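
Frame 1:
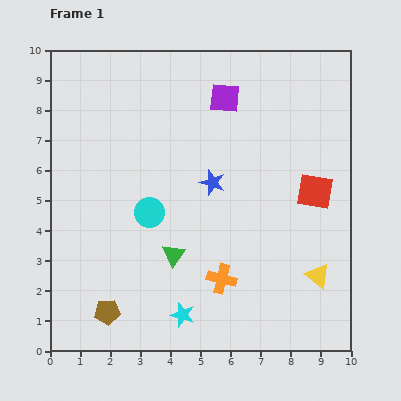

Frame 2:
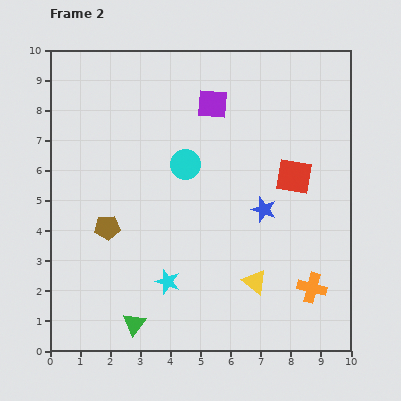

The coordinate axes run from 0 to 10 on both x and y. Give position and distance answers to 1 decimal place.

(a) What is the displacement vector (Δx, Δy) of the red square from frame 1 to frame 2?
(-0.7, 0.5)

The red square was at (8.8, 5.3) in frame 1 and (8.1, 5.8) in frame 2.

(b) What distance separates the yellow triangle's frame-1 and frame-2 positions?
2.1

The yellow triangle moved from (8.9, 2.5) to (6.8, 2.3), a distance of √(2.1² + 0.2²) ≈ 2.1.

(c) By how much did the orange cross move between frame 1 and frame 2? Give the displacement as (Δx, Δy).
(3.0, -0.3)

The orange cross was at (5.7, 2.4) in frame 1 and (8.7, 2.1) in frame 2.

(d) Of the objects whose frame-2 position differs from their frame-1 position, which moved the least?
the purple square

(moved 0.4)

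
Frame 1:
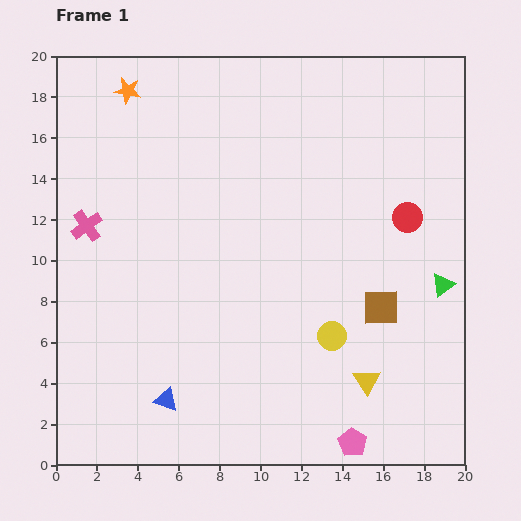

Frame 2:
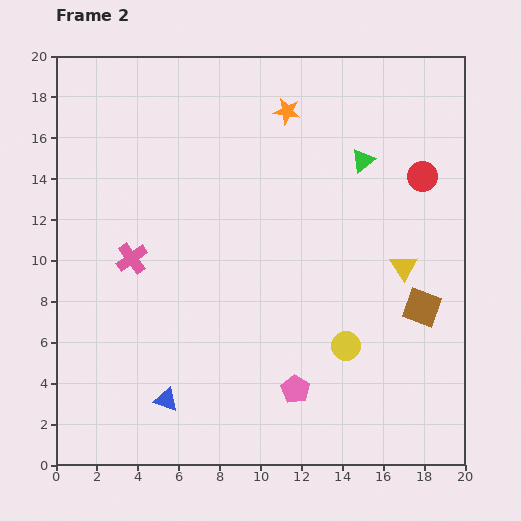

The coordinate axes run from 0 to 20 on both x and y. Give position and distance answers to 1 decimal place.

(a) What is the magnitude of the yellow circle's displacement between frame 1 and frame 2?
0.9

The yellow circle moved from (13.5, 6.3) to (14.2, 5.8), a distance of √(0.7² + 0.5²) ≈ 0.9.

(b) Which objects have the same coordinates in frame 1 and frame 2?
the blue triangle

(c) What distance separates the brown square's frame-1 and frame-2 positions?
2.0

The brown square moved from (15.9, 7.7) to (17.9, 7.7), a distance of √(2.0² + 0.0²) ≈ 2.0.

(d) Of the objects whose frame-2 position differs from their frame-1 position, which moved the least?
the yellow circle

(moved 0.9)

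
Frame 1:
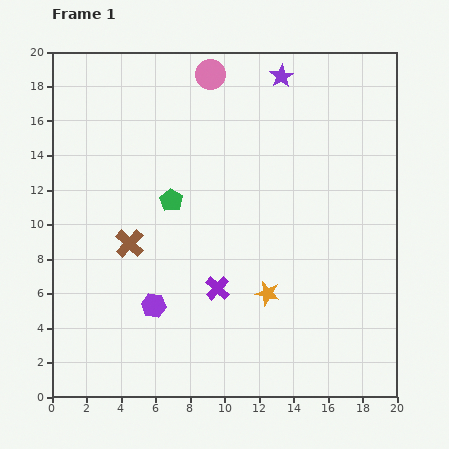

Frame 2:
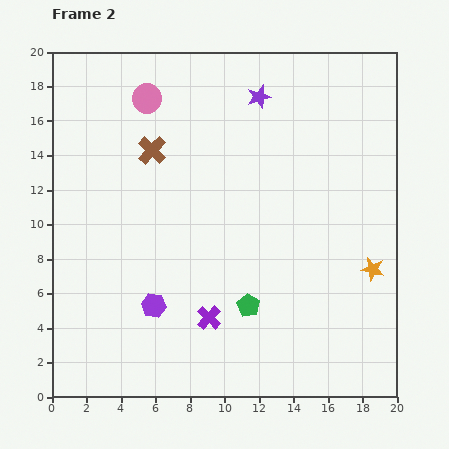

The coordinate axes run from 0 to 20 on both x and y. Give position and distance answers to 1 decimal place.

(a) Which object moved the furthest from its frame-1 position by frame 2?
the green pentagon

(moved 7.6; next 6.3)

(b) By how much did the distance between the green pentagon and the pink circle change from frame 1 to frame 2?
+5.7

Distance in frame 1: 7.7. Distance in frame 2: 13.4.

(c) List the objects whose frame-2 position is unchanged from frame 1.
the purple hexagon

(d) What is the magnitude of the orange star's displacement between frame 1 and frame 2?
6.3

The orange star moved from (12.5, 6.0) to (18.6, 7.4), a distance of √(6.1² + 1.4²) ≈ 6.3.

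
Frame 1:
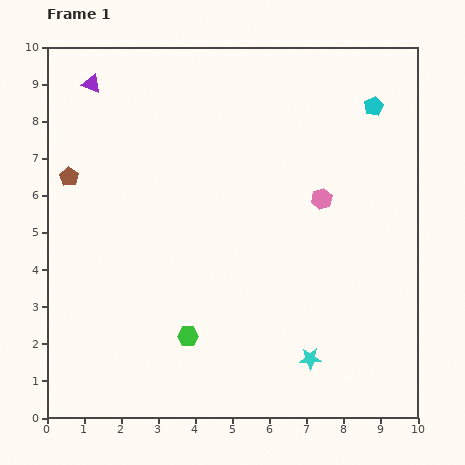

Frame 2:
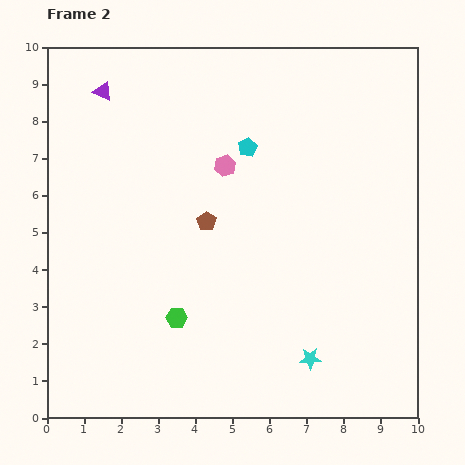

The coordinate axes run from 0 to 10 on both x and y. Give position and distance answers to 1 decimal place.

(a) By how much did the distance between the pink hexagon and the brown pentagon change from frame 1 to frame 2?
-5.2

Distance in frame 1: 6.8. Distance in frame 2: 1.6.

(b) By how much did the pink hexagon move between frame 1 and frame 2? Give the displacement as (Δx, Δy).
(-2.6, 0.9)

The pink hexagon was at (7.4, 5.9) in frame 1 and (4.8, 6.8) in frame 2.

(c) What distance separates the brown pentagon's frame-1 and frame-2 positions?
3.9

The brown pentagon moved from (0.6, 6.5) to (4.3, 5.3), a distance of √(3.7² + 1.2²) ≈ 3.9.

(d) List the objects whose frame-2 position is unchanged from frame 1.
the cyan star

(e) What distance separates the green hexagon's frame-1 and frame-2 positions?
0.6

The green hexagon moved from (3.8, 2.2) to (3.5, 2.7), a distance of √(0.3² + 0.5²) ≈ 0.6.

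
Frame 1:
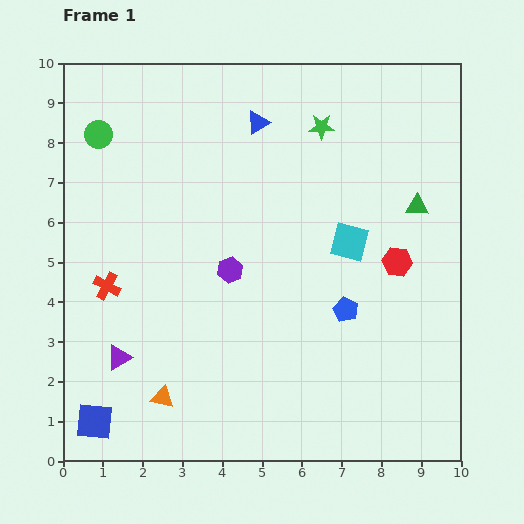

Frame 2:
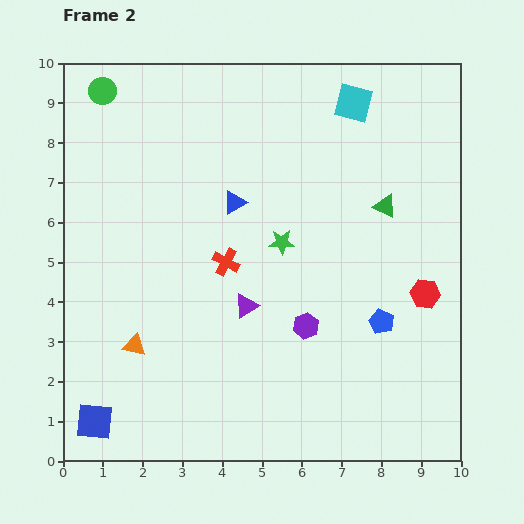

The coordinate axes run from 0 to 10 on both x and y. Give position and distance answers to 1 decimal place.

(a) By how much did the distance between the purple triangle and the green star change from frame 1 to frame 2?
-5.9

Distance in frame 1: 7.7. Distance in frame 2: 1.8.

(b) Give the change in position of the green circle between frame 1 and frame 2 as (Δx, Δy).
(0.1, 1.1)

The green circle was at (0.9, 8.2) in frame 1 and (1.0, 9.3) in frame 2.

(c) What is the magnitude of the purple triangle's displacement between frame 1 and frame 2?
3.5

The purple triangle moved from (1.4, 2.6) to (4.6, 3.9), a distance of √(3.2² + 1.3²) ≈ 3.5.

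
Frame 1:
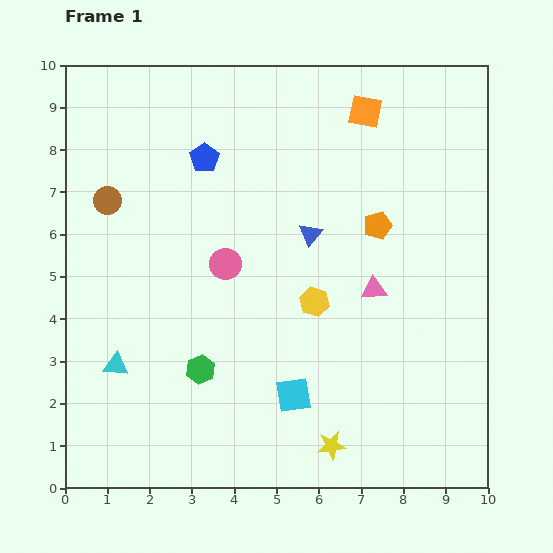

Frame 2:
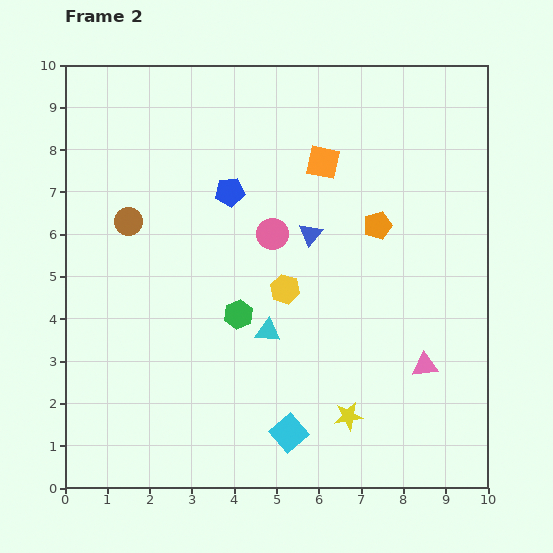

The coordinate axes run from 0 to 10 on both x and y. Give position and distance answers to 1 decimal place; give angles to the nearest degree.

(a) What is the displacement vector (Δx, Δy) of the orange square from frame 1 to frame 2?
(-1.0, -1.2)

The orange square was at (7.1, 8.9) in frame 1 and (6.1, 7.7) in frame 2.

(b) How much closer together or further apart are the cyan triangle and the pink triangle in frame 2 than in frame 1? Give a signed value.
-2.6

Distance in frame 1: 6.4. Distance in frame 2: 3.8.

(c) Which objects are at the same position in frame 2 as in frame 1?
the blue triangle, the orange pentagon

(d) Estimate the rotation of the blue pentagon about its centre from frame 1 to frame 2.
28° clockwise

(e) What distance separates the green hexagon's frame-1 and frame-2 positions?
1.6

The green hexagon moved from (3.2, 2.8) to (4.1, 4.1), a distance of √(0.9² + 1.3²) ≈ 1.6.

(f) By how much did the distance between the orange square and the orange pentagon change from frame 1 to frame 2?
-0.7

Distance in frame 1: 2.7. Distance in frame 2: 2.0.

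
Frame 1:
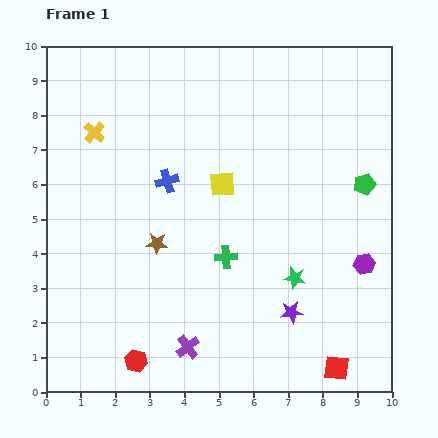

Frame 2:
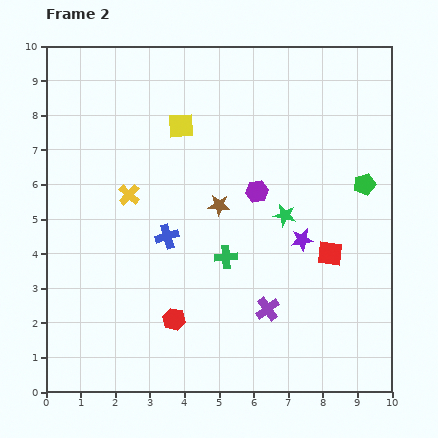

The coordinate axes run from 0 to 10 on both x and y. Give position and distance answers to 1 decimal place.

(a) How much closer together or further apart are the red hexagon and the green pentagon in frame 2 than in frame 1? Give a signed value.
-1.6

Distance in frame 1: 8.3. Distance in frame 2: 6.7.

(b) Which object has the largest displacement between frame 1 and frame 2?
the purple hexagon

(moved 3.7; next 3.3)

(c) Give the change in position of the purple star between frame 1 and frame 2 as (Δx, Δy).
(0.3, 2.1)

The purple star was at (7.1, 2.3) in frame 1 and (7.4, 4.4) in frame 2.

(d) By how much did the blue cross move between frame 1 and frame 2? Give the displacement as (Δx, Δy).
(0.0, -1.6)

The blue cross was at (3.5, 6.1) in frame 1 and (3.5, 4.5) in frame 2.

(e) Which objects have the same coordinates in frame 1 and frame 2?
the green pentagon, the green cross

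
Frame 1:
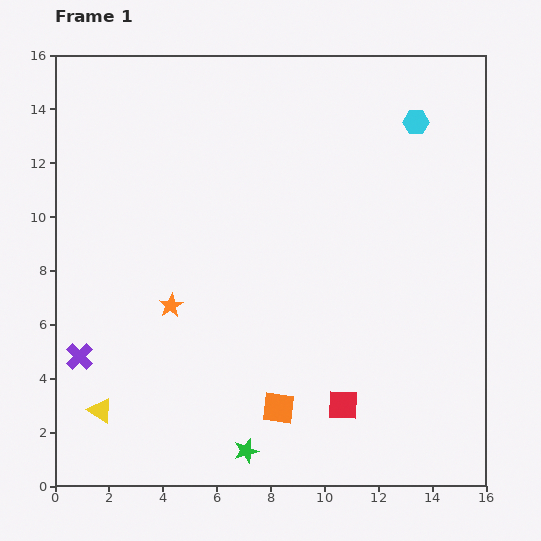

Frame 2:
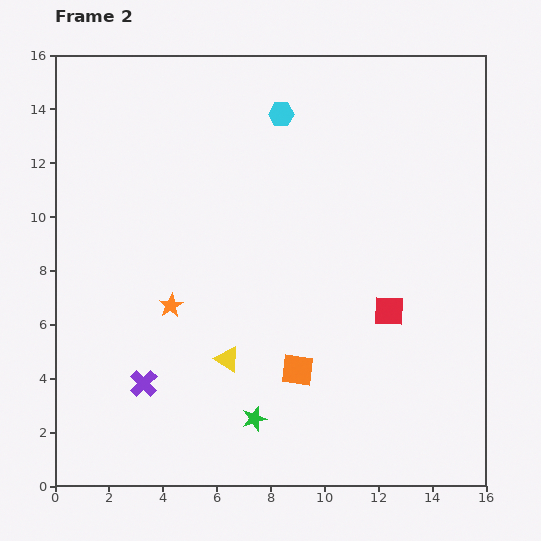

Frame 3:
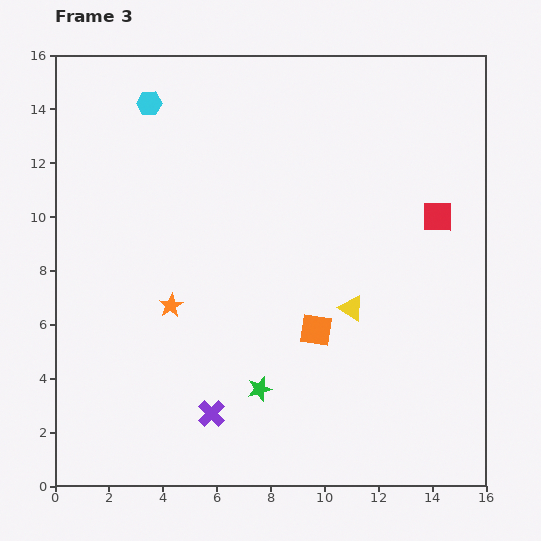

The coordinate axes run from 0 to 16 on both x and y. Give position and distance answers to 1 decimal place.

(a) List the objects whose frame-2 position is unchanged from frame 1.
the orange star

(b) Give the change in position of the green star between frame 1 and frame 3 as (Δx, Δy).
(0.5, 2.3)

The green star was at (7.1, 1.3) in frame 1 and (7.6, 3.6) in frame 3.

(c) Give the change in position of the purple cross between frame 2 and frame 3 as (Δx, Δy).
(2.5, -1.1)

The purple cross was at (3.3, 3.8) in frame 2 and (5.8, 2.7) in frame 3.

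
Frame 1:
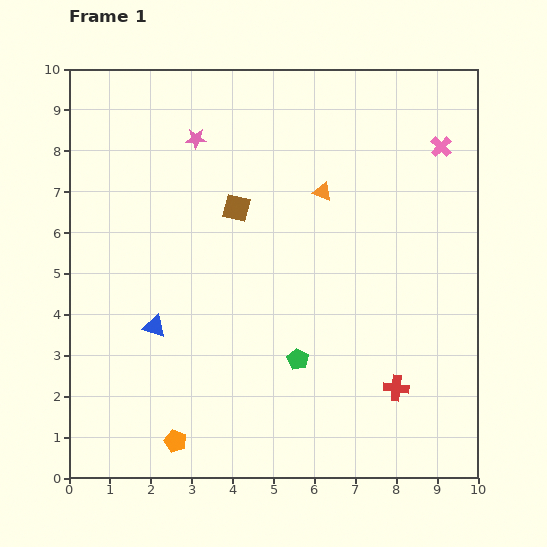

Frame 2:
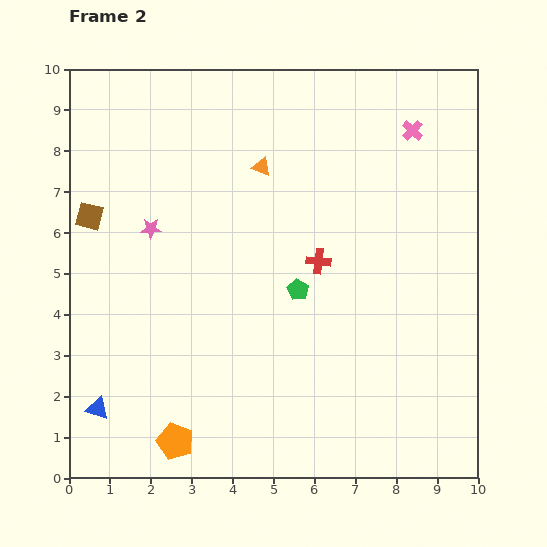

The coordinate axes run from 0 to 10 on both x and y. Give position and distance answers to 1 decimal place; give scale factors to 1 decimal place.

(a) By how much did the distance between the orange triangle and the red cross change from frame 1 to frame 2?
-2.4

Distance in frame 1: 5.1. Distance in frame 2: 2.7.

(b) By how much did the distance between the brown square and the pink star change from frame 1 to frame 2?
-0.5

Distance in frame 1: 2.0. Distance in frame 2: 1.5.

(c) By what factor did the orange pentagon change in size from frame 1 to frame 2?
1.7×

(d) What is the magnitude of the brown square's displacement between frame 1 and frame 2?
3.6

The brown square moved from (4.1, 6.6) to (0.5, 6.4), a distance of √(3.6² + 0.2²) ≈ 3.6.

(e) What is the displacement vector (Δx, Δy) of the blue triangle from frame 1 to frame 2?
(-1.4, -2.0)

The blue triangle was at (2.1, 3.7) in frame 1 and (0.7, 1.7) in frame 2.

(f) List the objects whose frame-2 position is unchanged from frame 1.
the orange pentagon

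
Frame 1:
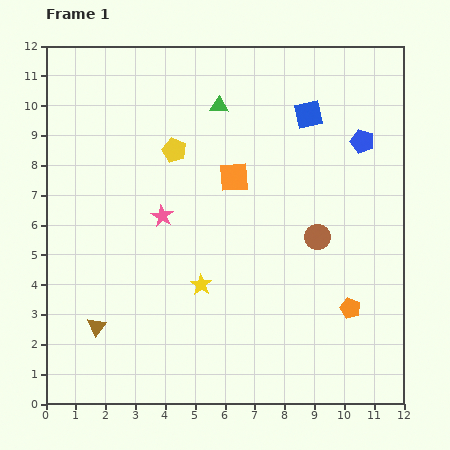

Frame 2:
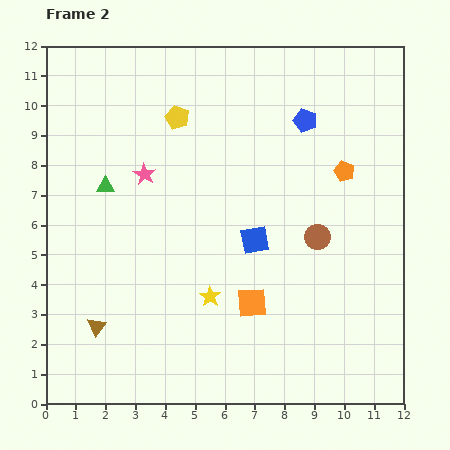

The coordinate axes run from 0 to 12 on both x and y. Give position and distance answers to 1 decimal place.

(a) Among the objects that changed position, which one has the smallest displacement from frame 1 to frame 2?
the yellow star

(moved 0.5)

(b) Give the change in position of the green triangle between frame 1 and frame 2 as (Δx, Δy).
(-3.8, -2.7)

The green triangle was at (5.8, 10.0) in frame 1 and (2.0, 7.3) in frame 2.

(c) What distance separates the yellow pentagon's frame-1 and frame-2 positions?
1.1

The yellow pentagon moved from (4.3, 8.5) to (4.4, 9.6), a distance of √(0.1² + 1.1²) ≈ 1.1.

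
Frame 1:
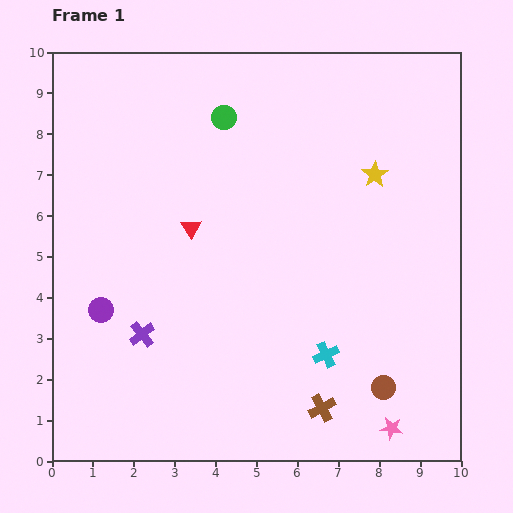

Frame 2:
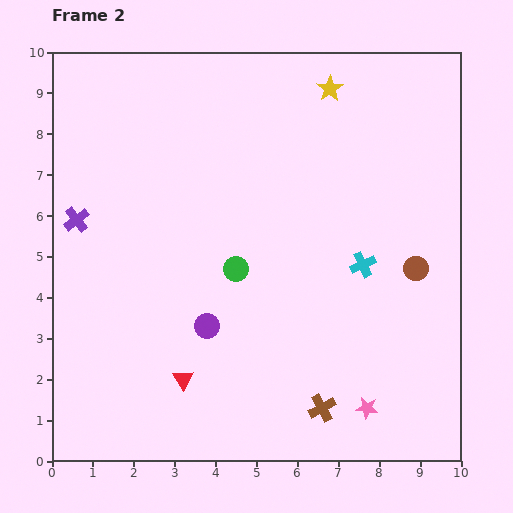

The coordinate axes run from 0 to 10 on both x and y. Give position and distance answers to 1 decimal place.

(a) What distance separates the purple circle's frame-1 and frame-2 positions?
2.6

The purple circle moved from (1.2, 3.7) to (3.8, 3.3), a distance of √(2.6² + 0.4²) ≈ 2.6.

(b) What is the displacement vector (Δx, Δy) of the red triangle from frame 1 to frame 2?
(-0.2, -3.7)

The red triangle was at (3.4, 5.7) in frame 1 and (3.2, 2.0) in frame 2.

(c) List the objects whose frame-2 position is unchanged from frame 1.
the brown cross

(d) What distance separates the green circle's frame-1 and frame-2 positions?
3.7

The green circle moved from (4.2, 8.4) to (4.5, 4.7), a distance of √(0.3² + 3.7²) ≈ 3.7.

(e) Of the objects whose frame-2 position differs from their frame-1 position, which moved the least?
the pink star

(moved 0.8)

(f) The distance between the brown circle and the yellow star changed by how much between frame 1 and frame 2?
-0.3

Distance in frame 1: 5.2. Distance in frame 2: 4.9.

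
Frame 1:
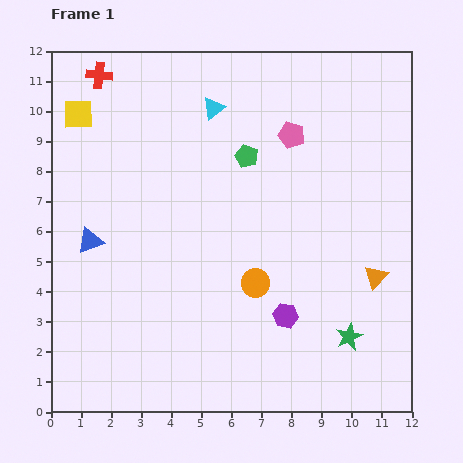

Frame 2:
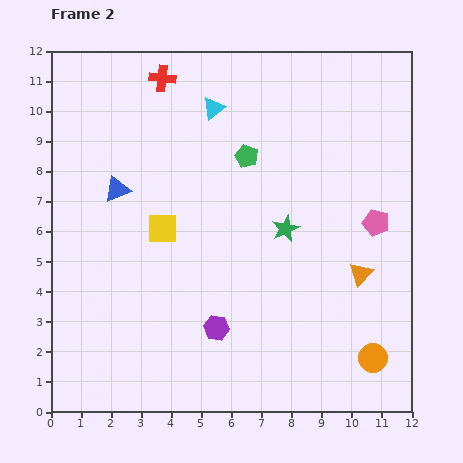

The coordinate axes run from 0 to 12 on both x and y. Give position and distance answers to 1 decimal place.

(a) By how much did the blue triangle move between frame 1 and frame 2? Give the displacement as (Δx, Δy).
(0.9, 1.7)

The blue triangle was at (1.3, 5.7) in frame 1 and (2.2, 7.4) in frame 2.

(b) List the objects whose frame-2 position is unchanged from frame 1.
the cyan triangle, the green pentagon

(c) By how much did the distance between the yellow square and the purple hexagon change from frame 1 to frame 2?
-5.8

Distance in frame 1: 9.6. Distance in frame 2: 3.8.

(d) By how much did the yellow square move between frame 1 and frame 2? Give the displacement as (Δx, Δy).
(2.8, -3.8)

The yellow square was at (0.9, 9.9) in frame 1 and (3.7, 6.1) in frame 2.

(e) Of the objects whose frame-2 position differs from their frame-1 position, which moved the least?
the orange triangle

(moved 0.5)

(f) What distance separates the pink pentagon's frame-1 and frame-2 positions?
4.0

The pink pentagon moved from (8.0, 9.2) to (10.8, 6.3), a distance of √(2.8² + 2.9²) ≈ 4.0.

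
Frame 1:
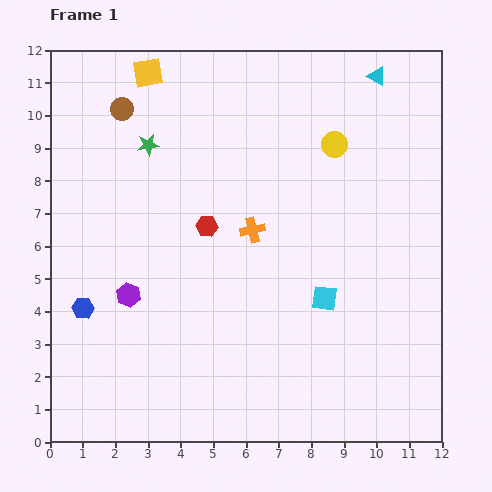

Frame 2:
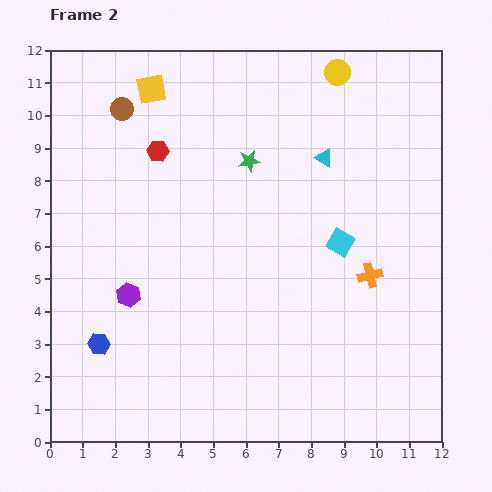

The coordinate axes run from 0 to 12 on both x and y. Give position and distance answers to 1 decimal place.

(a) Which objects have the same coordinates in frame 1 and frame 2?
the purple hexagon, the brown circle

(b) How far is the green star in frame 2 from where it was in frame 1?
3.1

The green star moved from (3.0, 9.1) to (6.1, 8.6), a distance of √(3.1² + 0.5²) ≈ 3.1.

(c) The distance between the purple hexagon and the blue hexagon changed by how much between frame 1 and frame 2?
+0.2

Distance in frame 1: 1.5. Distance in frame 2: 1.7.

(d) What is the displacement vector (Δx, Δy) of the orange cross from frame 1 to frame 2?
(3.6, -1.4)

The orange cross was at (6.2, 6.5) in frame 1 and (9.8, 5.1) in frame 2.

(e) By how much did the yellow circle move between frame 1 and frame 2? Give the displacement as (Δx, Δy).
(0.1, 2.2)

The yellow circle was at (8.7, 9.1) in frame 1 and (8.8, 11.3) in frame 2.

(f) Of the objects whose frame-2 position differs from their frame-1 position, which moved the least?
the yellow square

(moved 0.5)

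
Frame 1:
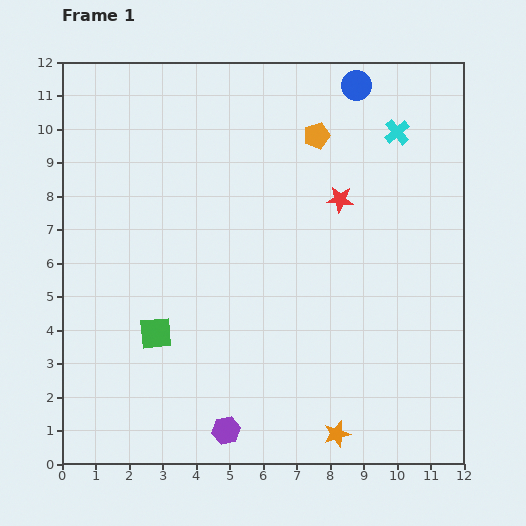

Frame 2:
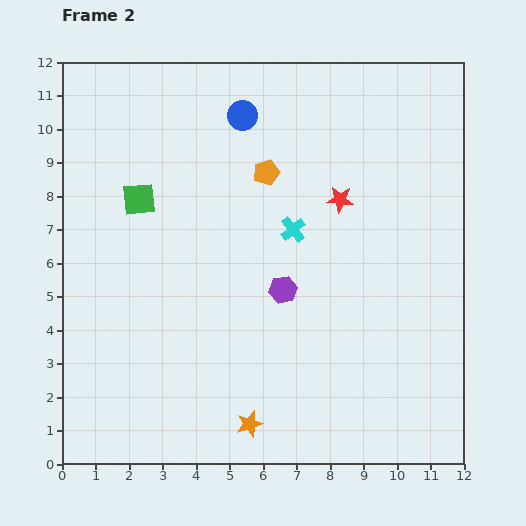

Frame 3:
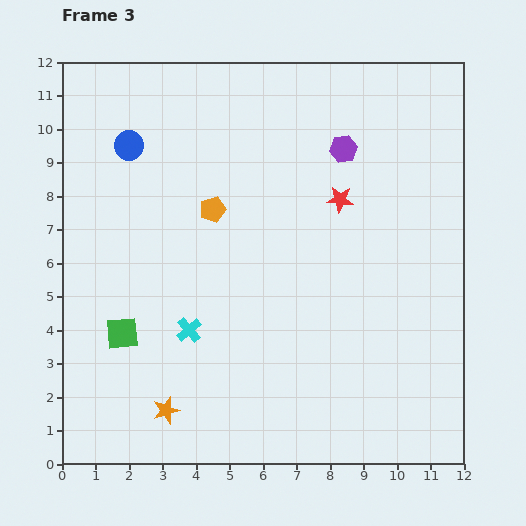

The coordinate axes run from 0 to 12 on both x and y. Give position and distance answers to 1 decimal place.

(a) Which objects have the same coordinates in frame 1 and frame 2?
the red star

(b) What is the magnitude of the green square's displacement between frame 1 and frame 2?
4.0

The green square moved from (2.8, 3.9) to (2.3, 7.9), a distance of √(0.5² + 4.0²) ≈ 4.0.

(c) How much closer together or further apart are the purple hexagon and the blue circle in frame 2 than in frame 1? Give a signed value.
-5.7

Distance in frame 1: 11.0. Distance in frame 2: 5.3.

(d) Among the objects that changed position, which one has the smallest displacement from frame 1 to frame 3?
the green square

(moved 1.0)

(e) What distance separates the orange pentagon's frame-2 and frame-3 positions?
1.9

The orange pentagon moved from (6.1, 8.7) to (4.5, 7.6), a distance of √(1.6² + 1.1²) ≈ 1.9.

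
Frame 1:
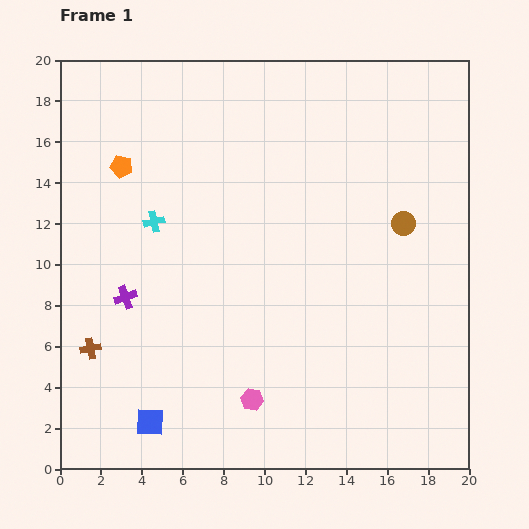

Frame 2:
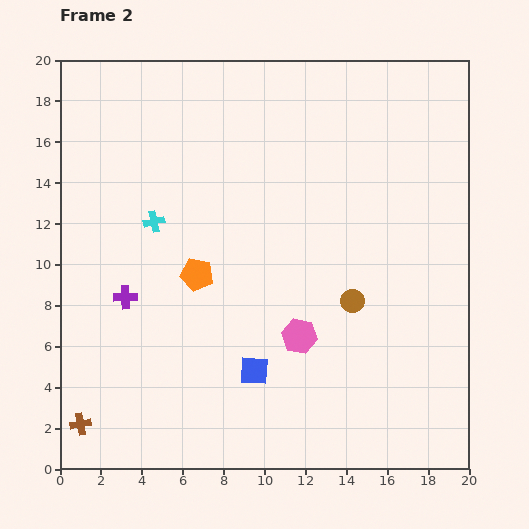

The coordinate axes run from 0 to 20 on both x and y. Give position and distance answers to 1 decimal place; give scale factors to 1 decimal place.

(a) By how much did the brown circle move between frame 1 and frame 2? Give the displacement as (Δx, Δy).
(-2.5, -3.8)

The brown circle was at (16.8, 12.0) in frame 1 and (14.3, 8.2) in frame 2.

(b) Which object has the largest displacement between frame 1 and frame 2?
the orange pentagon

(moved 6.5; next 5.7)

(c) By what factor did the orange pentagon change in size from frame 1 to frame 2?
1.5×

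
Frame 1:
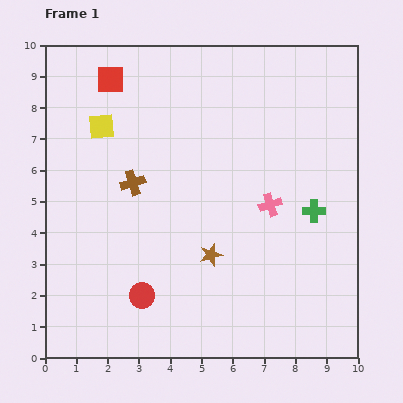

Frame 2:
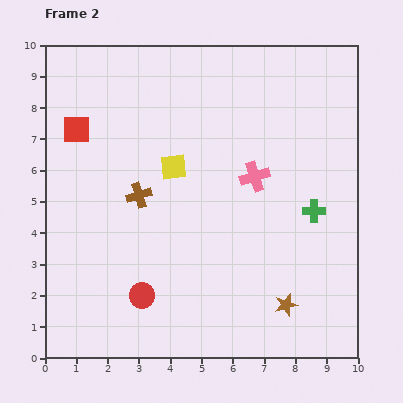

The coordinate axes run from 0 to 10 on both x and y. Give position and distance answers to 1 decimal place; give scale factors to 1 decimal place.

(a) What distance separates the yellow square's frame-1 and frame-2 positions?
2.6

The yellow square moved from (1.8, 7.4) to (4.1, 6.1), a distance of √(2.3² + 1.3²) ≈ 2.6.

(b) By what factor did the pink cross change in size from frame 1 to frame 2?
1.3×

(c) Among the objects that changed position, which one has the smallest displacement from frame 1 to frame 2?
the brown cross

(moved 0.4)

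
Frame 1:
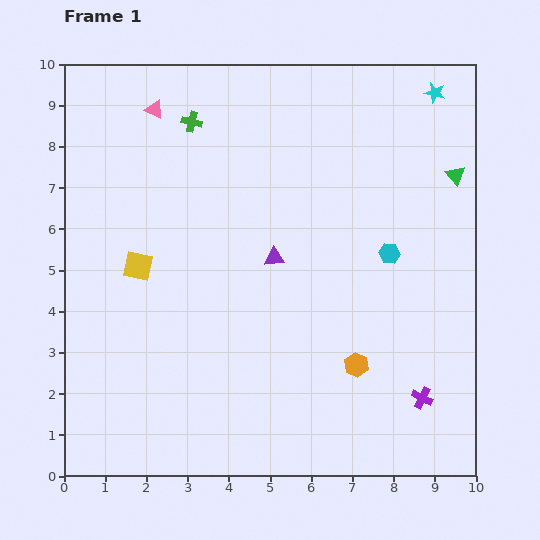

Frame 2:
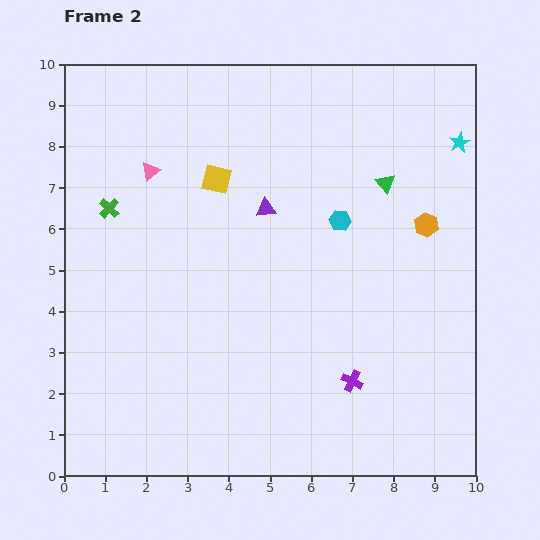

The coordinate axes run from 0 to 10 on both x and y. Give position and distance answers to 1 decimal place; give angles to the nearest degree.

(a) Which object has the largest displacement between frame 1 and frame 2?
the orange hexagon

(moved 3.8; next 2.9)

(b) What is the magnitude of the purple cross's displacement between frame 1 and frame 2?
1.7

The purple cross moved from (8.7, 1.9) to (7.0, 2.3), a distance of √(1.7² + 0.4²) ≈ 1.7.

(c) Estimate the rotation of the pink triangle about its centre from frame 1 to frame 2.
54° clockwise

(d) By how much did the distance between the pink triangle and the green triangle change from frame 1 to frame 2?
-1.8

Distance in frame 1: 7.5. Distance in frame 2: 5.7.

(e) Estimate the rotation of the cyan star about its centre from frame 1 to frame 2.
30° clockwise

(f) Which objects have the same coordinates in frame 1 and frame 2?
none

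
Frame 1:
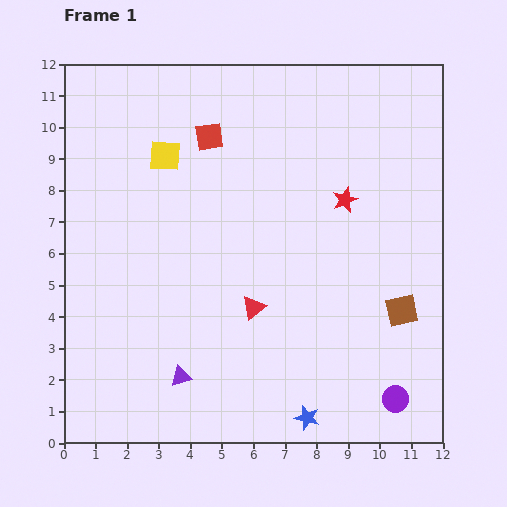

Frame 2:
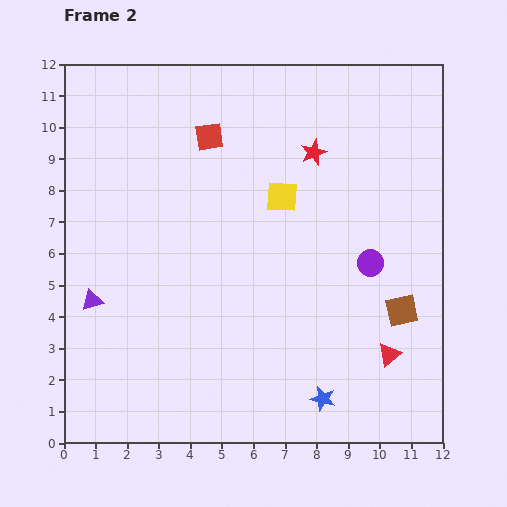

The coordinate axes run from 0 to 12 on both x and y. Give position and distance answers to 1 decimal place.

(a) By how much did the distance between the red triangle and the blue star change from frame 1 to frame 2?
-1.4

Distance in frame 1: 3.9. Distance in frame 2: 2.5.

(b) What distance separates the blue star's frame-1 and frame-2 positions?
0.8

The blue star moved from (7.7, 0.8) to (8.2, 1.4), a distance of √(0.5² + 0.6²) ≈ 0.8.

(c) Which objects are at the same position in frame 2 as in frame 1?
the brown square, the red square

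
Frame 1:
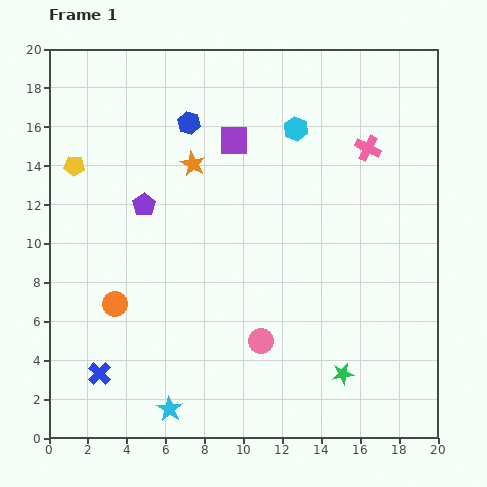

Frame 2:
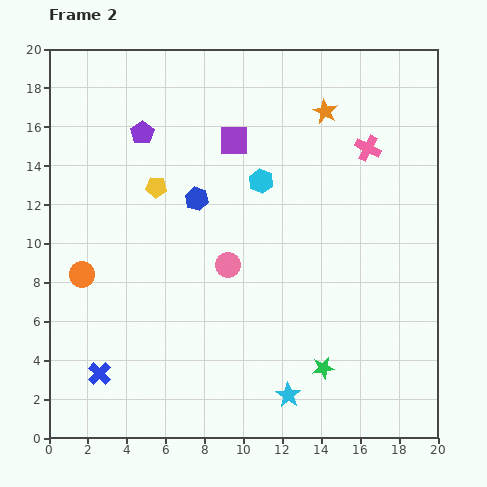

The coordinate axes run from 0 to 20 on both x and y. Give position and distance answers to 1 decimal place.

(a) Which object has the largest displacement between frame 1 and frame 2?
the orange star

(moved 7.3; next 6.1)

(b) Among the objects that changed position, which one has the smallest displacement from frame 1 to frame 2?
the green star

(moved 1.0)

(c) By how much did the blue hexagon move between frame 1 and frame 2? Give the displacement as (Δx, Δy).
(0.4, -3.9)

The blue hexagon was at (7.2, 16.2) in frame 1 and (7.6, 12.3) in frame 2.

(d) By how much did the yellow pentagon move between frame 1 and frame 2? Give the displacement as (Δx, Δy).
(4.2, -1.1)

The yellow pentagon was at (1.3, 14.0) in frame 1 and (5.5, 12.9) in frame 2.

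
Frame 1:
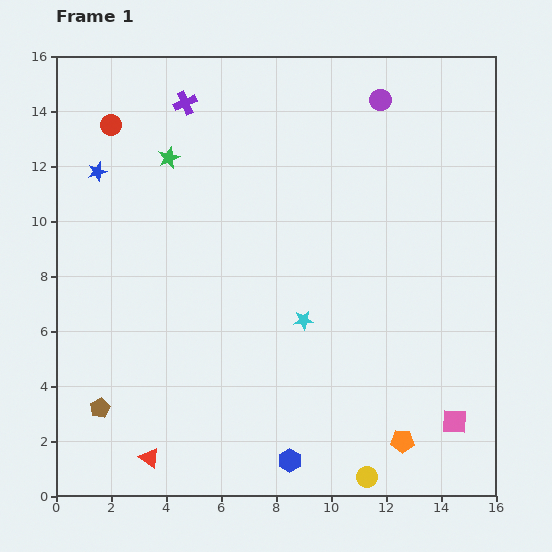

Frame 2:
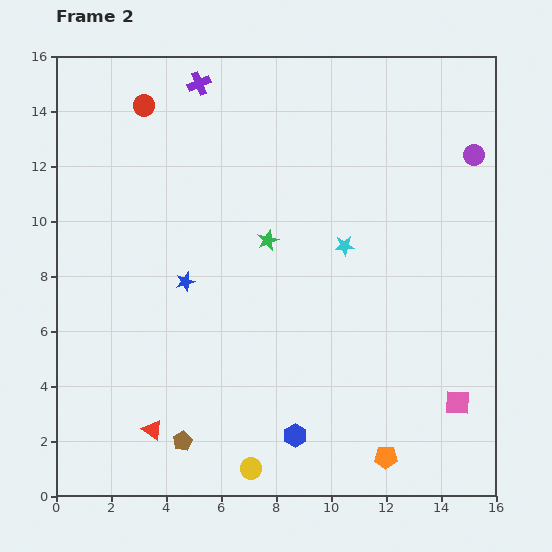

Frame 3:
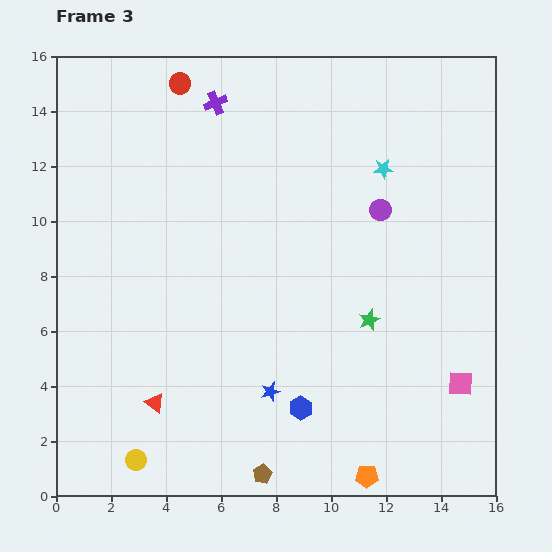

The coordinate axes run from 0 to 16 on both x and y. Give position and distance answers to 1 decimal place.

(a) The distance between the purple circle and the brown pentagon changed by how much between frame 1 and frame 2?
-0.3

Distance in frame 1: 15.1. Distance in frame 2: 14.8.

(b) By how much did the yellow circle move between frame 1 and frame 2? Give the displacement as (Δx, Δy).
(-4.2, 0.3)

The yellow circle was at (11.3, 0.7) in frame 1 and (7.1, 1.0) in frame 2.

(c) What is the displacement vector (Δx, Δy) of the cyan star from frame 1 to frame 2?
(1.5, 2.7)

The cyan star was at (9.0, 6.4) in frame 1 and (10.5, 9.1) in frame 2.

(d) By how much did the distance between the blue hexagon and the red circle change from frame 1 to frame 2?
-0.6

Distance in frame 1: 13.8. Distance in frame 2: 13.2.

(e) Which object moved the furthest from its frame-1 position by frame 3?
the blue star

(moved 10.2; next 9.4)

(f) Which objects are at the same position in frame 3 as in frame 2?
none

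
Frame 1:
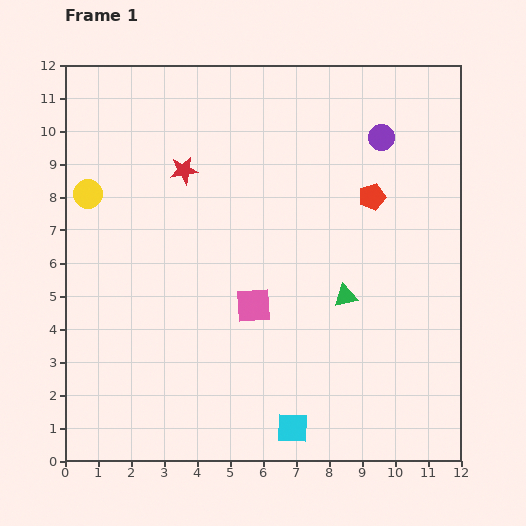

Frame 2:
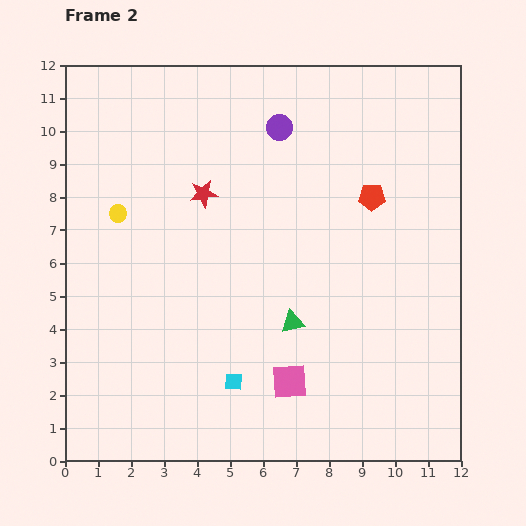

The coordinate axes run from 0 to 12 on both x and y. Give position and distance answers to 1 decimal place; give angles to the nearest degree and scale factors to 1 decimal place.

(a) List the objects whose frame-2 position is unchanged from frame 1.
the red pentagon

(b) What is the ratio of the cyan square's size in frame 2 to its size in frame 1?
0.6×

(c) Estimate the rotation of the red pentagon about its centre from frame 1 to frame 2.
16° clockwise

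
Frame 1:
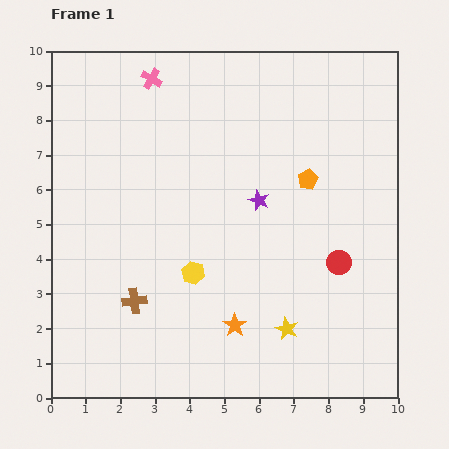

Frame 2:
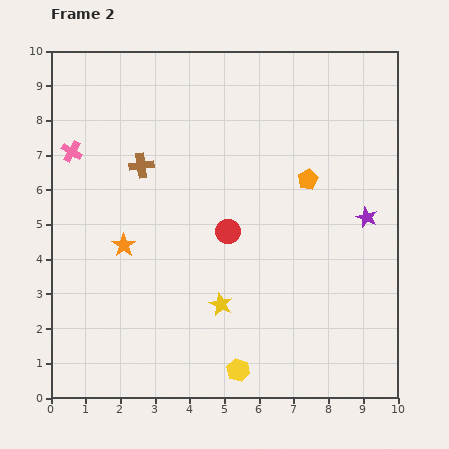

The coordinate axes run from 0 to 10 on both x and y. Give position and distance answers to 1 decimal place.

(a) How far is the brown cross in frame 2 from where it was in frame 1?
3.9

The brown cross moved from (2.4, 2.8) to (2.6, 6.7), a distance of √(0.2² + 3.9²) ≈ 3.9.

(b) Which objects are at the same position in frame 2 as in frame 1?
the orange pentagon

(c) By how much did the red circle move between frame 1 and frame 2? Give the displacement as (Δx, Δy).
(-3.2, 0.9)

The red circle was at (8.3, 3.9) in frame 1 and (5.1, 4.8) in frame 2.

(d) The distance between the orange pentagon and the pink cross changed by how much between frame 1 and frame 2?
+1.4

Distance in frame 1: 5.4. Distance in frame 2: 6.8.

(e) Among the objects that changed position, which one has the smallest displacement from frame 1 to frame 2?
the yellow star

(moved 2.0)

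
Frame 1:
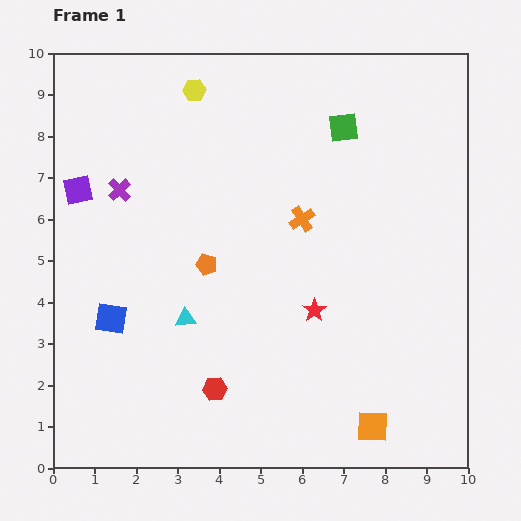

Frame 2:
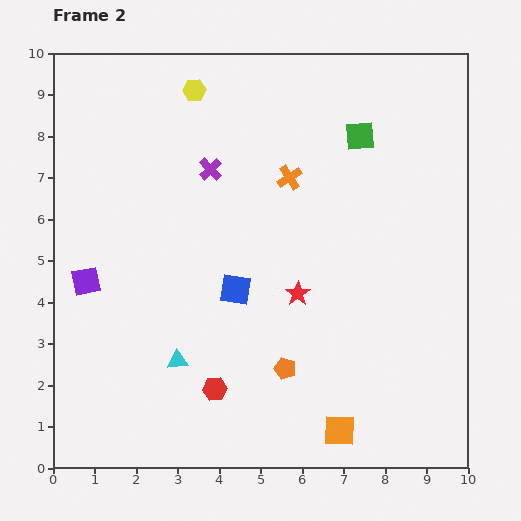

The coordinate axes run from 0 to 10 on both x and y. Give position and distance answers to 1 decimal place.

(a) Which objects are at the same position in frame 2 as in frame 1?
the yellow hexagon, the red hexagon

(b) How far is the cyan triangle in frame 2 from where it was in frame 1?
1.0

The cyan triangle moved from (3.2, 3.6) to (3.0, 2.6), a distance of √(0.2² + 1.0²) ≈ 1.0.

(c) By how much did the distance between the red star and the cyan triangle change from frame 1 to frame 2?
+0.2

Distance in frame 1: 3.1. Distance in frame 2: 3.3.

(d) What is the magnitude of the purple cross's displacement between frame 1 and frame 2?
2.3

The purple cross moved from (1.6, 6.7) to (3.8, 7.2), a distance of √(2.2² + 0.5²) ≈ 2.3.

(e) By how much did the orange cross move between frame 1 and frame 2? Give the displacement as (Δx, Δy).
(-0.3, 1.0)

The orange cross was at (6.0, 6.0) in frame 1 and (5.7, 7.0) in frame 2.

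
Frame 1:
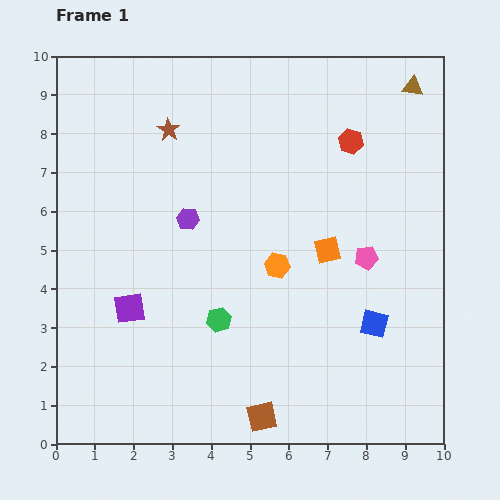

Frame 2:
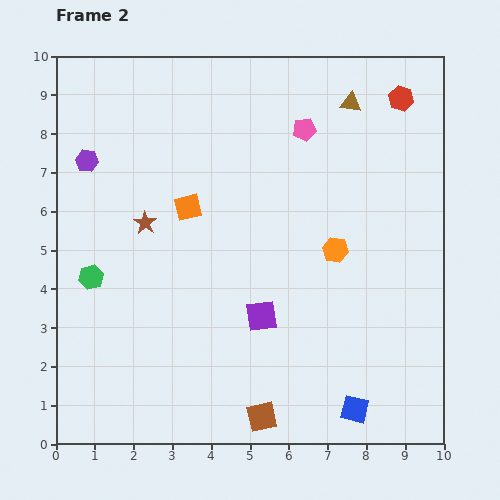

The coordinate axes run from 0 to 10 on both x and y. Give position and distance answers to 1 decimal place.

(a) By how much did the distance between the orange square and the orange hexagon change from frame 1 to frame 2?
+2.6

Distance in frame 1: 1.4. Distance in frame 2: 4.0.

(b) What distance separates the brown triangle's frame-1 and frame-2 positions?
1.6

The brown triangle moved from (9.2, 9.2) to (7.6, 8.8), a distance of √(1.6² + 0.4²) ≈ 1.6.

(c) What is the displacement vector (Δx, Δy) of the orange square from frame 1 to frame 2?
(-3.6, 1.1)

The orange square was at (7.0, 5.0) in frame 1 and (3.4, 6.1) in frame 2.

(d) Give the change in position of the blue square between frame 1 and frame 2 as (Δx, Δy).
(-0.5, -2.2)

The blue square was at (8.2, 3.1) in frame 1 and (7.7, 0.9) in frame 2.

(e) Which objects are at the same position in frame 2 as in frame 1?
the brown square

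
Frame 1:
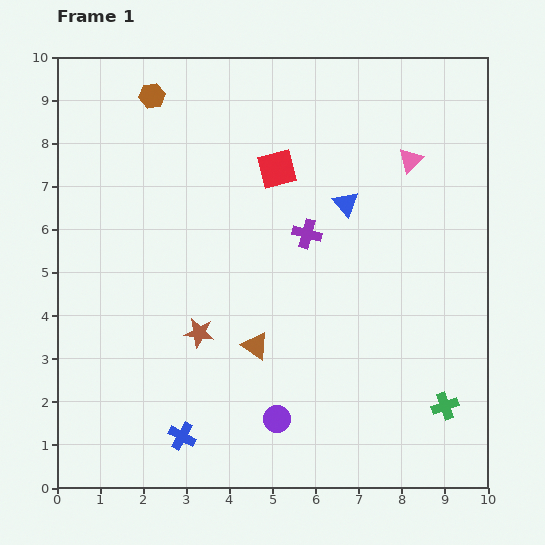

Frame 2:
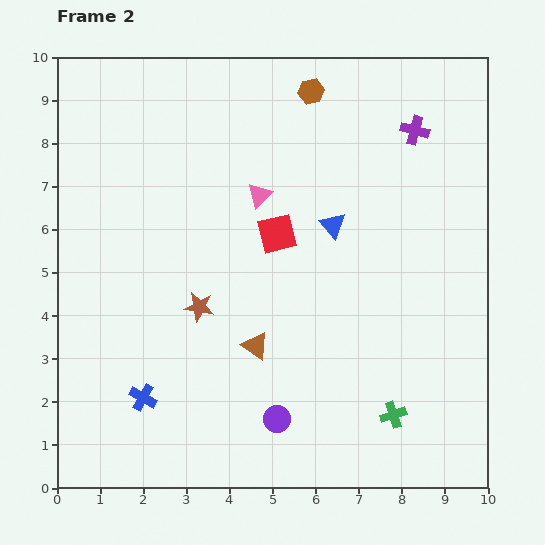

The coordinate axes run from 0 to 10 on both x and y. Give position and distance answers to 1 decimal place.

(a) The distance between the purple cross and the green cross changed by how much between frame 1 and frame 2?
+1.5

Distance in frame 1: 5.1. Distance in frame 2: 6.6.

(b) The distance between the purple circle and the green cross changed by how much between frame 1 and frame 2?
-1.2

Distance in frame 1: 3.9. Distance in frame 2: 2.7.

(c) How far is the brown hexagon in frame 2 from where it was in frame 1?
3.7

The brown hexagon moved from (2.2, 9.1) to (5.9, 9.2), a distance of √(3.7² + 0.1²) ≈ 3.7.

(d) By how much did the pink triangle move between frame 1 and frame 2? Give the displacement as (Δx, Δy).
(-3.5, -0.8)

The pink triangle was at (8.2, 7.6) in frame 1 and (4.7, 6.8) in frame 2.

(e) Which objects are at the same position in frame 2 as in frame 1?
the purple circle, the brown triangle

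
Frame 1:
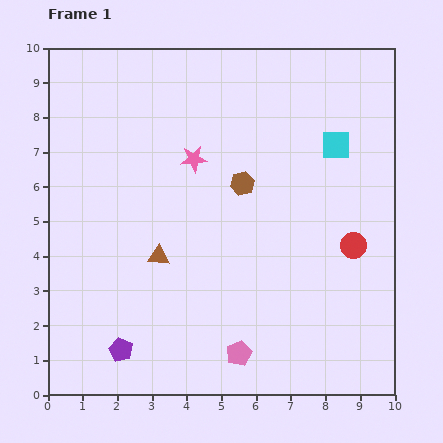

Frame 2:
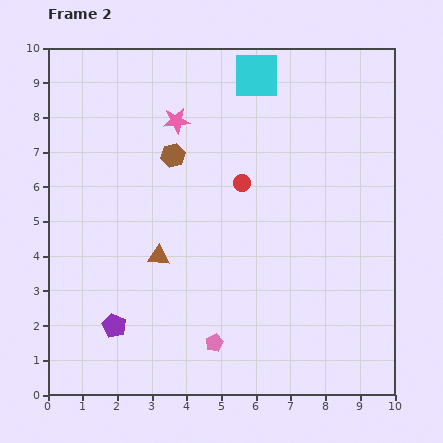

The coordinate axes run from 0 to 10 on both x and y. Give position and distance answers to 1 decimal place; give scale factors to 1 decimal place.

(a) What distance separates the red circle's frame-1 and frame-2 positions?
3.7

The red circle moved from (8.8, 4.3) to (5.6, 6.1), a distance of √(3.2² + 1.8²) ≈ 3.7.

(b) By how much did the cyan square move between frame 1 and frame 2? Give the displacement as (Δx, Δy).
(-2.3, 2.0)

The cyan square was at (8.3, 7.2) in frame 1 and (6.0, 9.2) in frame 2.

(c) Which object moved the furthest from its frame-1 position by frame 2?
the red circle

(moved 3.7; next 3.0)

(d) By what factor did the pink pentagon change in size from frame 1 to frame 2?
0.7×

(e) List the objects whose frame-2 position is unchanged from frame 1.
the brown triangle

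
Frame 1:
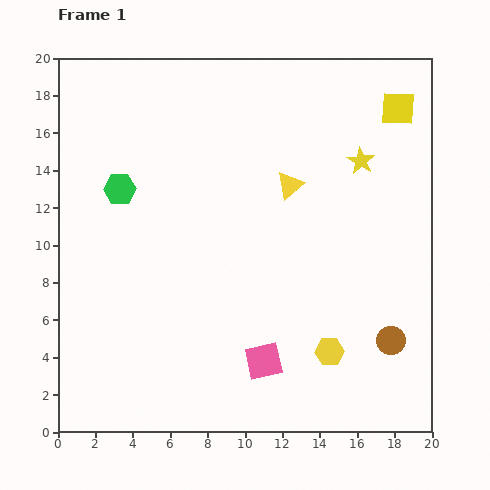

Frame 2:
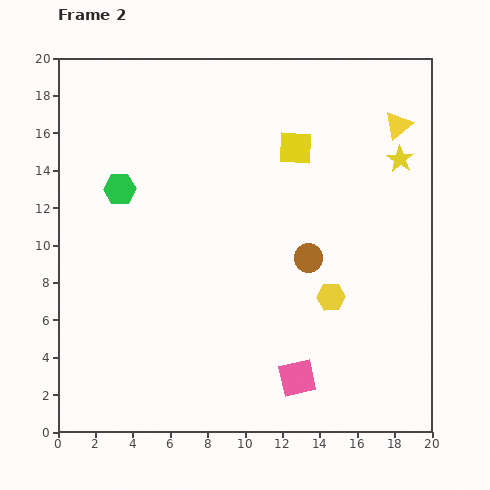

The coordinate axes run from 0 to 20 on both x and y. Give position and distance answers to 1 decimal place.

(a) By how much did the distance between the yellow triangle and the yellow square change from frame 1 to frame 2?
-1.5

Distance in frame 1: 7.1. Distance in frame 2: 5.6.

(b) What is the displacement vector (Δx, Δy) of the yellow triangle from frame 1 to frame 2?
(5.8, 3.2)

The yellow triangle was at (12.4, 13.2) in frame 1 and (18.2, 16.4) in frame 2.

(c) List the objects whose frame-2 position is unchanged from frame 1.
the green hexagon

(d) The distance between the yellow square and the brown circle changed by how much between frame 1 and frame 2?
-6.5

Distance in frame 1: 12.4. Distance in frame 2: 5.9.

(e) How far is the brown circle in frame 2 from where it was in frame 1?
6.2

The brown circle moved from (17.8, 4.9) to (13.4, 9.3), a distance of √(4.4² + 4.4²) ≈ 6.2.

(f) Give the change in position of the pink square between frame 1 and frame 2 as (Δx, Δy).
(1.8, -0.9)

The pink square was at (11.0, 3.8) in frame 1 and (12.8, 2.9) in frame 2.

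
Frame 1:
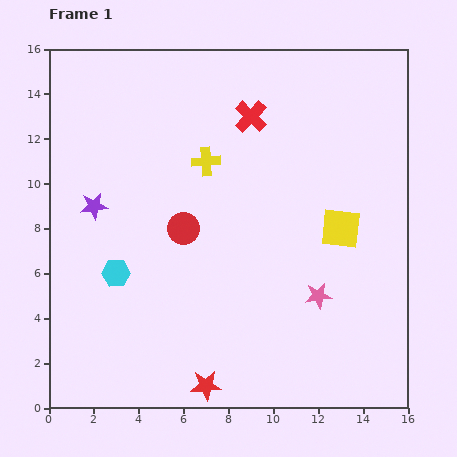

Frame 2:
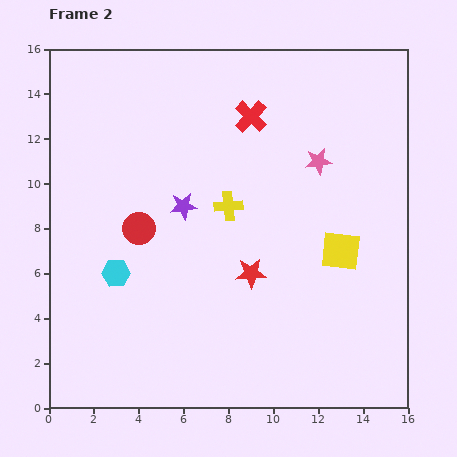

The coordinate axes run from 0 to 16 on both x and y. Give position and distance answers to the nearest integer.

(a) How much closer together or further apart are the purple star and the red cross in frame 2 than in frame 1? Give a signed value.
-3

Distance in frame 1: 8. Distance in frame 2: 5.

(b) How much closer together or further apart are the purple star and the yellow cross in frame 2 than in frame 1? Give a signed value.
-3

Distance in frame 1: 5. Distance in frame 2: 2.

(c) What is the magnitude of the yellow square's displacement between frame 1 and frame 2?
1

The yellow square moved from (13, 8) to (13, 7), a distance of √(0² + 1²) ≈ 1.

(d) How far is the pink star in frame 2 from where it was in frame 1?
6

The pink star moved from (12, 5) to (12, 11), a distance of √(0² + 6²) ≈ 6.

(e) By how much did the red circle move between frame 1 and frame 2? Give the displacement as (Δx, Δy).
(-2, 0)

The red circle was at (6, 8) in frame 1 and (4, 8) in frame 2.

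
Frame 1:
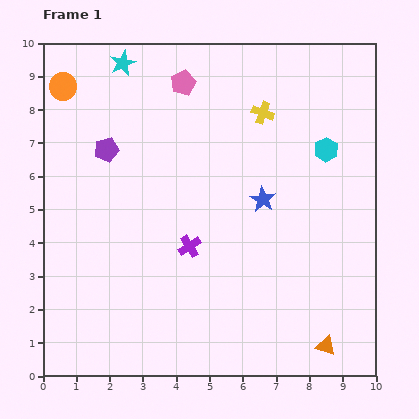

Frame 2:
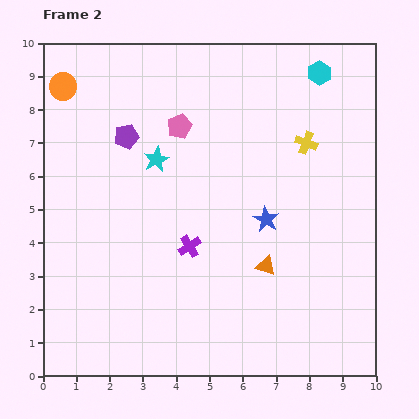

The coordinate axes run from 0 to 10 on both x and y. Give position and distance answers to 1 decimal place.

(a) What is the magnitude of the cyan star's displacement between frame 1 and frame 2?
3.1

The cyan star moved from (2.4, 9.4) to (3.4, 6.5), a distance of √(1.0² + 2.9²) ≈ 3.1.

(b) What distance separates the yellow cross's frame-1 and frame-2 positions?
1.6

The yellow cross moved from (6.6, 7.9) to (7.9, 7.0), a distance of √(1.3² + 0.9²) ≈ 1.6.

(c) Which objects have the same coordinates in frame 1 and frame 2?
the purple cross, the orange circle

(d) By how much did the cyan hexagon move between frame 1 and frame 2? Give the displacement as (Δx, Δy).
(-0.2, 2.3)

The cyan hexagon was at (8.5, 6.8) in frame 1 and (8.3, 9.1) in frame 2.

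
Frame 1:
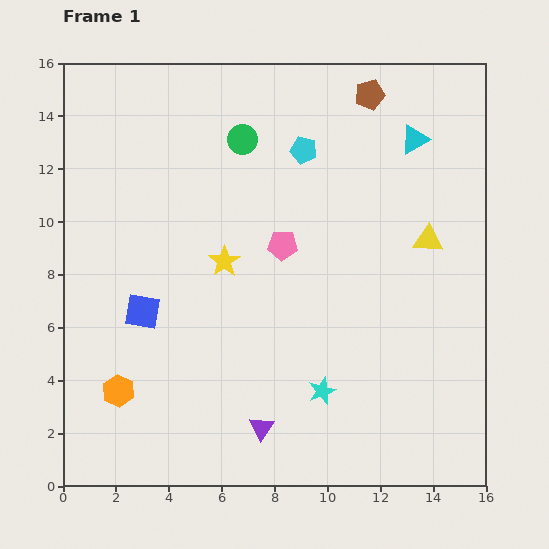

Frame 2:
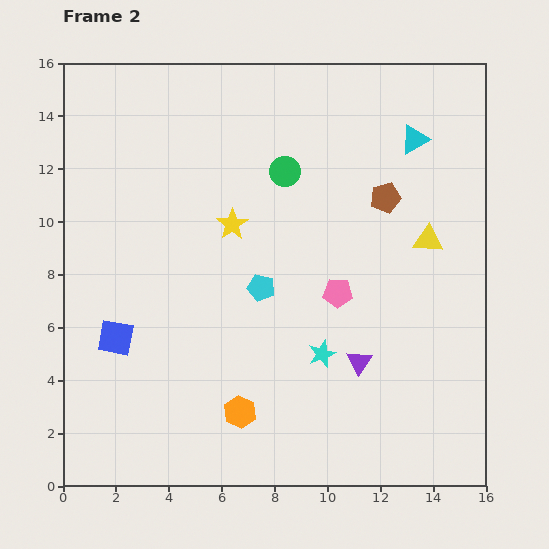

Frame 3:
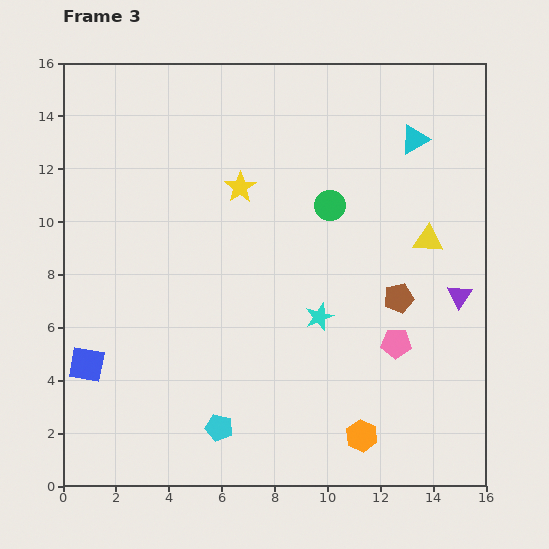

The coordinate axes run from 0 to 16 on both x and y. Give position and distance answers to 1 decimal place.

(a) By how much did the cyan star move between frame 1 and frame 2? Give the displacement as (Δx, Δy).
(0.0, 1.4)

The cyan star was at (9.8, 3.6) in frame 1 and (9.8, 5.0) in frame 2.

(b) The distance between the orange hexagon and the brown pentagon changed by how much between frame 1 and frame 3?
-9.3

Distance in frame 1: 14.7. Distance in frame 3: 5.4.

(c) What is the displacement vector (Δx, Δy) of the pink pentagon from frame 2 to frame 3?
(2.2, -1.9)

The pink pentagon was at (10.4, 7.3) in frame 2 and (12.6, 5.4) in frame 3.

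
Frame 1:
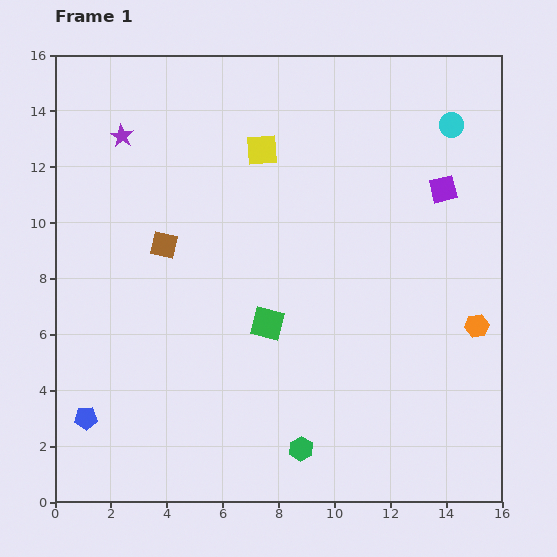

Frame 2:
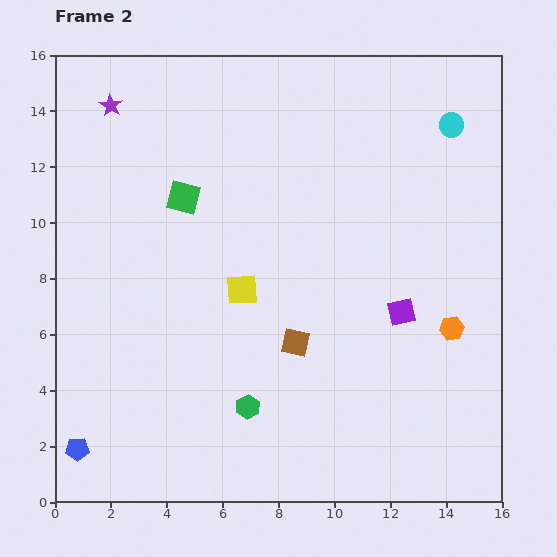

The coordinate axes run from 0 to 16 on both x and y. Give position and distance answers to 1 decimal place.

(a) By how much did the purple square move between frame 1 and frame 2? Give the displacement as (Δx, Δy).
(-1.5, -4.4)

The purple square was at (13.9, 11.2) in frame 1 and (12.4, 6.8) in frame 2.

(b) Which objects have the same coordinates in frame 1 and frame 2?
the cyan circle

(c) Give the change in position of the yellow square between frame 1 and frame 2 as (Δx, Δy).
(-0.7, -5.0)

The yellow square was at (7.4, 12.6) in frame 1 and (6.7, 7.6) in frame 2.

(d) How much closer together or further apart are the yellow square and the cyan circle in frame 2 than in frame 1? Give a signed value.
+2.6

Distance in frame 1: 6.9. Distance in frame 2: 9.5.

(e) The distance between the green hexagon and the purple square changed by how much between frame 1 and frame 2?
-4.1

Distance in frame 1: 10.6. Distance in frame 2: 6.5.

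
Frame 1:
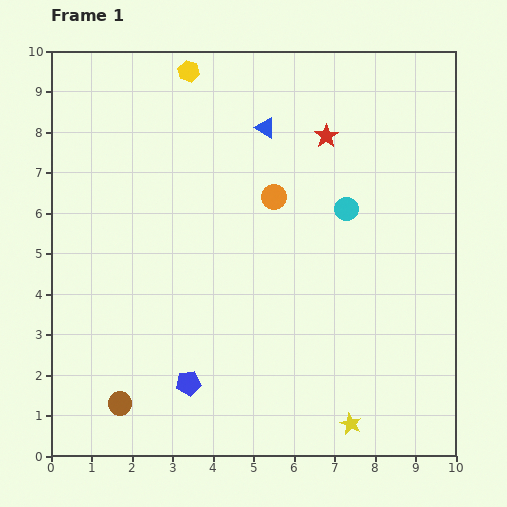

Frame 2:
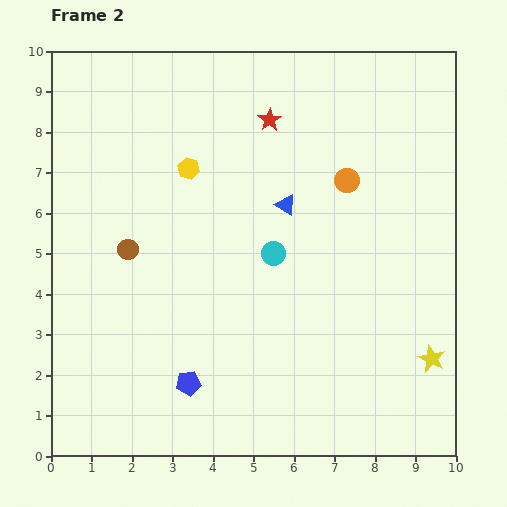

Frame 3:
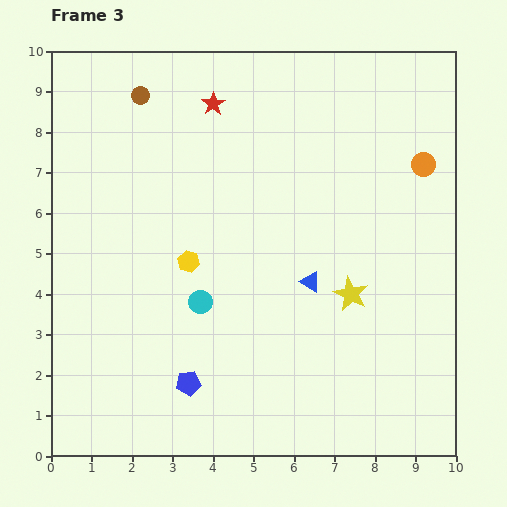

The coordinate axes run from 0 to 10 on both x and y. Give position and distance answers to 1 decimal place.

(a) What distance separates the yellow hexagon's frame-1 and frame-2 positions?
2.4

The yellow hexagon moved from (3.4, 9.5) to (3.4, 7.1), a distance of √(0.0² + 2.4²) ≈ 2.4.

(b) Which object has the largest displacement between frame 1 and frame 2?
the brown circle

(moved 3.8; next 2.6)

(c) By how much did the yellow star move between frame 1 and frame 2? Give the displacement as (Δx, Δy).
(2.0, 1.6)

The yellow star was at (7.4, 0.8) in frame 1 and (9.4, 2.4) in frame 2.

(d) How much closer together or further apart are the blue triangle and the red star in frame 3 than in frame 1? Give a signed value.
+3.5

Distance in frame 1: 1.5. Distance in frame 3: 5.0.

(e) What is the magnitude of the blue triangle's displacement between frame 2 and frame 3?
2.0

The blue triangle moved from (5.8, 6.2) to (6.4, 4.3), a distance of √(0.6² + 1.9²) ≈ 2.0.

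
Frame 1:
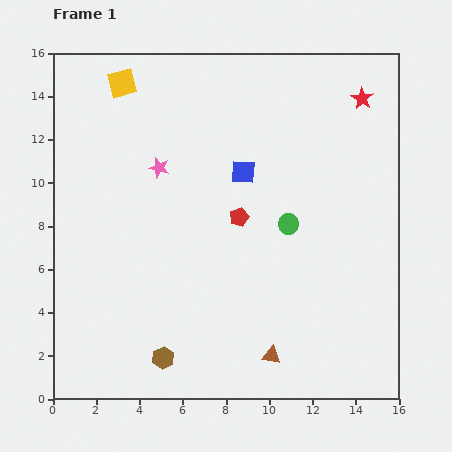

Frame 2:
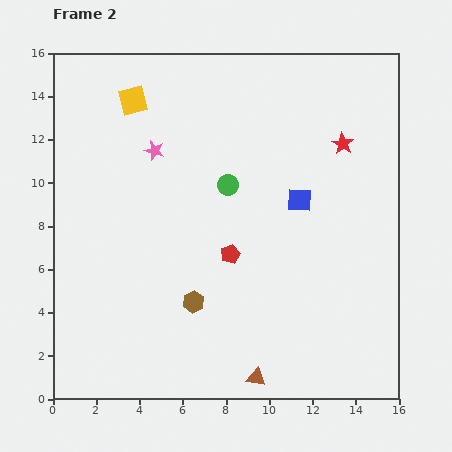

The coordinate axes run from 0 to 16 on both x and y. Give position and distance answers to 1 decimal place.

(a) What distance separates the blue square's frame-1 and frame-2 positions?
2.9

The blue square moved from (8.8, 10.5) to (11.4, 9.2), a distance of √(2.6² + 1.3²) ≈ 2.9.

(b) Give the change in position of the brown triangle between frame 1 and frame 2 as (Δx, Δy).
(-0.7, -1.0)

The brown triangle was at (10.1, 2.0) in frame 1 and (9.4, 1.0) in frame 2.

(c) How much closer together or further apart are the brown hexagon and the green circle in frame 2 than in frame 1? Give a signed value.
-2.9

Distance in frame 1: 8.5. Distance in frame 2: 5.6.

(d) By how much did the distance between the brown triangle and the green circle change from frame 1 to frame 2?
+2.8

Distance in frame 1: 6.2. Distance in frame 2: 9.0.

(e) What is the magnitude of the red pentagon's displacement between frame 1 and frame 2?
1.7

The red pentagon moved from (8.6, 8.4) to (8.2, 6.7), a distance of √(0.4² + 1.7²) ≈ 1.7.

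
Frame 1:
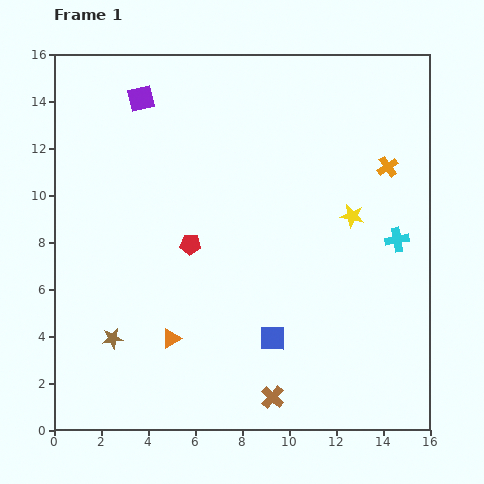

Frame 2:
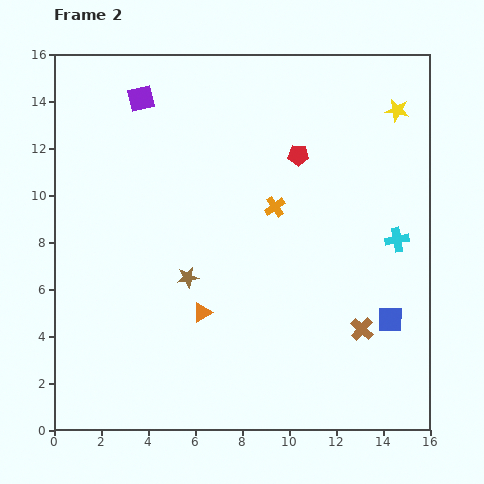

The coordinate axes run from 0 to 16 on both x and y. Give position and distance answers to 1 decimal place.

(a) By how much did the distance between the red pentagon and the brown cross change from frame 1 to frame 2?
+0.5

Distance in frame 1: 7.4. Distance in frame 2: 7.9.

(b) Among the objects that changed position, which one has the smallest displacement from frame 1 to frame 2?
the orange triangle

(moved 1.7)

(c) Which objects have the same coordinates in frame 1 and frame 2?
the purple square, the cyan cross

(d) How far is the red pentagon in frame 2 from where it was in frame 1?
6.0

The red pentagon moved from (5.8, 7.9) to (10.4, 11.7), a distance of √(4.6² + 3.8²) ≈ 6.0.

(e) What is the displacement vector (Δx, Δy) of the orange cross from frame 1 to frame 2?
(-4.8, -1.7)

The orange cross was at (14.2, 11.2) in frame 1 and (9.4, 9.5) in frame 2.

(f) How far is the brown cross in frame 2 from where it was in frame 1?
4.8

The brown cross moved from (9.3, 1.4) to (13.1, 4.3), a distance of √(3.8² + 2.9²) ≈ 4.8.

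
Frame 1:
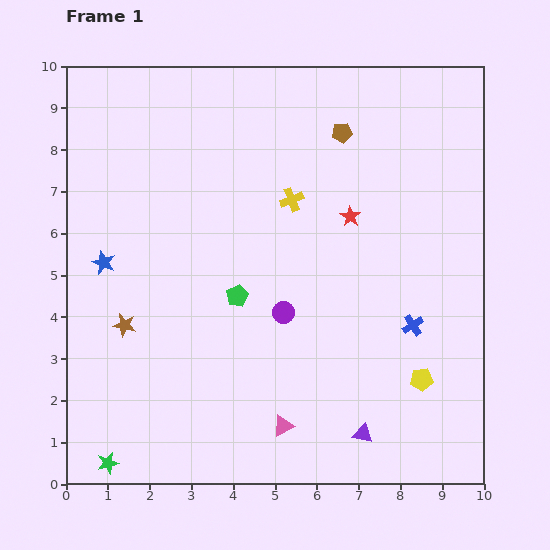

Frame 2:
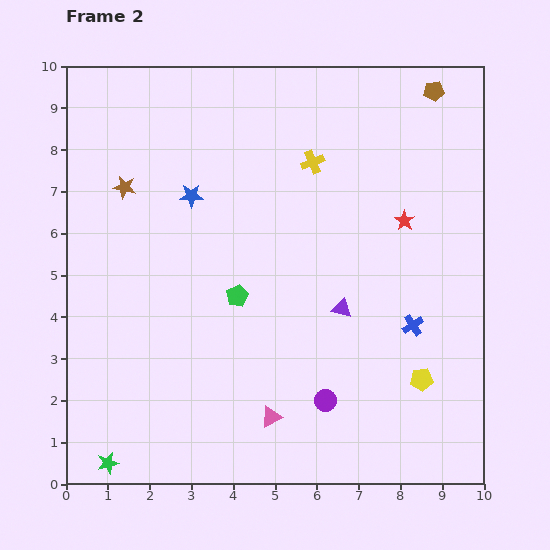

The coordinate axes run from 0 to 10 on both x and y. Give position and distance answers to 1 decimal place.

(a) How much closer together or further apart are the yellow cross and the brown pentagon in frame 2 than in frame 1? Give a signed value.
+1.4

Distance in frame 1: 2.0. Distance in frame 2: 3.4.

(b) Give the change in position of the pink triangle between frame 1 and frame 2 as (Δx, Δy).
(-0.3, 0.2)

The pink triangle was at (5.2, 1.4) in frame 1 and (4.9, 1.6) in frame 2.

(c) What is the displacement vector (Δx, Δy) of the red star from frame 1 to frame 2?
(1.3, -0.1)

The red star was at (6.8, 6.4) in frame 1 and (8.1, 6.3) in frame 2.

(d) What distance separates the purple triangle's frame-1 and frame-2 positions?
3.0

The purple triangle moved from (7.1, 1.2) to (6.6, 4.2), a distance of √(0.5² + 3.0²) ≈ 3.0.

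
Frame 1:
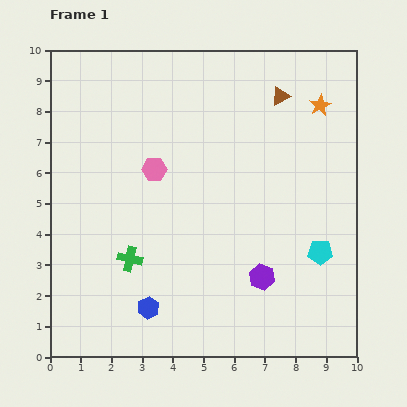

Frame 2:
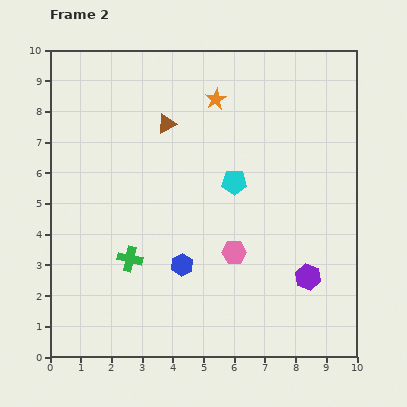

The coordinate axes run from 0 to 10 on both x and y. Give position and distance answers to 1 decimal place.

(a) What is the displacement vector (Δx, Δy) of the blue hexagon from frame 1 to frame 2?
(1.1, 1.4)

The blue hexagon was at (3.2, 1.6) in frame 1 and (4.3, 3.0) in frame 2.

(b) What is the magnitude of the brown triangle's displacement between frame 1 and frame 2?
3.8

The brown triangle moved from (7.5, 8.5) to (3.8, 7.6), a distance of √(3.7² + 0.9²) ≈ 3.8.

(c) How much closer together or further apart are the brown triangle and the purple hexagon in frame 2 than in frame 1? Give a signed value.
+0.9

Distance in frame 1: 5.9. Distance in frame 2: 6.8.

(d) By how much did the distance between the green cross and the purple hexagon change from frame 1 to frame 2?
+1.5

Distance in frame 1: 4.3. Distance in frame 2: 5.8.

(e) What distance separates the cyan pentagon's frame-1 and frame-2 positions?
3.6

The cyan pentagon moved from (8.8, 3.4) to (6.0, 5.7), a distance of √(2.8² + 2.3²) ≈ 3.6.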